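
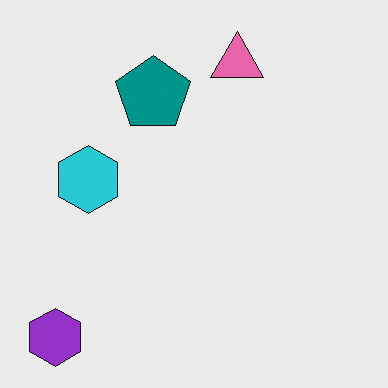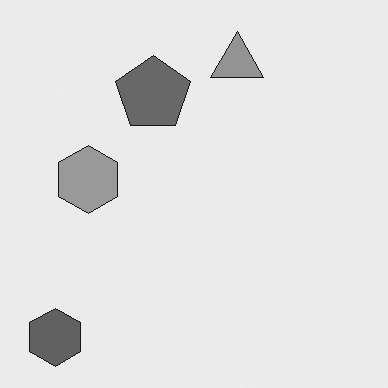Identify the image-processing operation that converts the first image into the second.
The second image is the first converted to grayscale.

All color is removed — every shape is now a shade of grey.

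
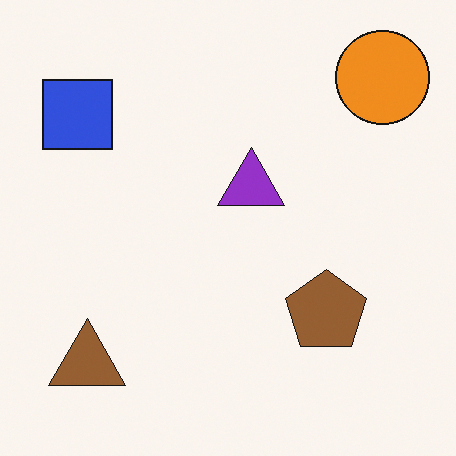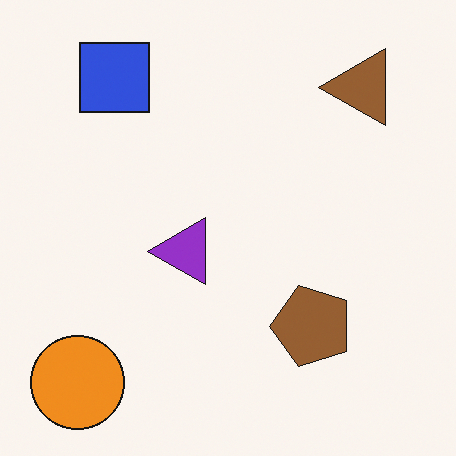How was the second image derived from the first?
The image was transposed (reflected across the top-left ↔ bottom-right diagonal).

Shapes have swapped their row and column positions — what was in the top-right is now in the bottom-left — a diagonal reflection.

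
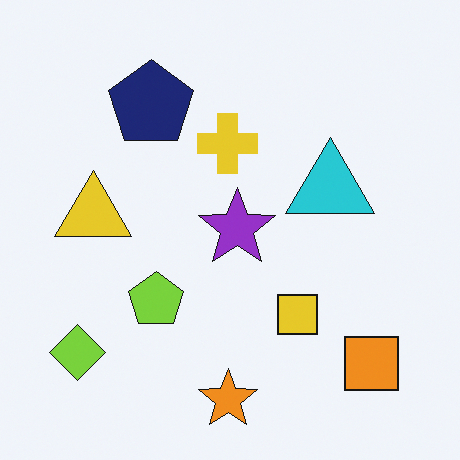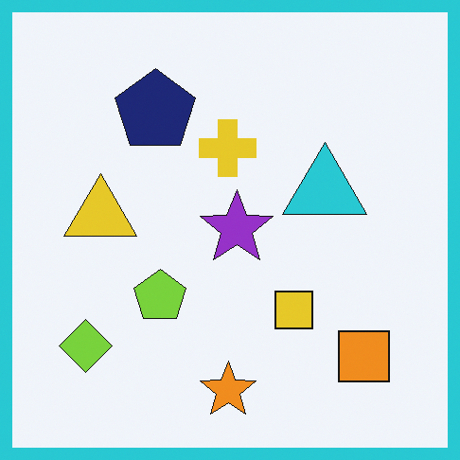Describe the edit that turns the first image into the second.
Framed with a cyan border.

A solid cyan frame runs around the edge of the second image, with the content slightly shrunk inside it.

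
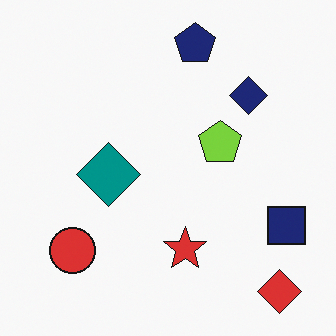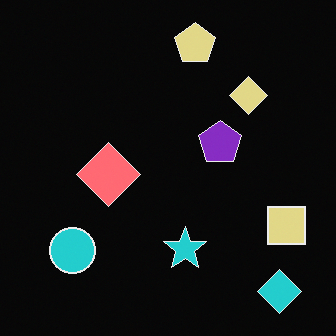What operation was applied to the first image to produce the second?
It was color-inverted (negative).

The light background has become dark and every shape's color is its complement — a photographic negative.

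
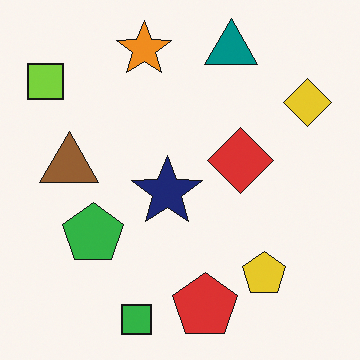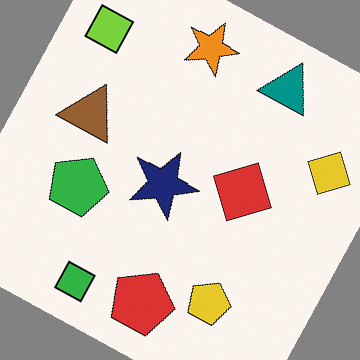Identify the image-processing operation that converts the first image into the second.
The second image is the first rotated clockwise by a clearly visible amount.

Every shape is tilted by the same angle and the image corners show triangular fill wedges — a whole-image rotation by a non-right angle.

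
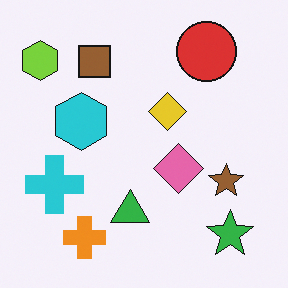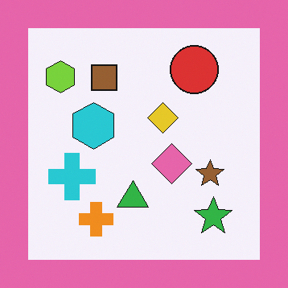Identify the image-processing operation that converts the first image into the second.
Framed with a pink border.

A solid pink frame runs around the edge of the second image, with the content slightly shrunk inside it.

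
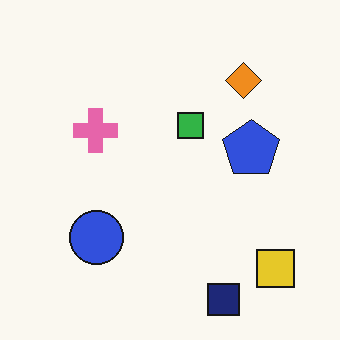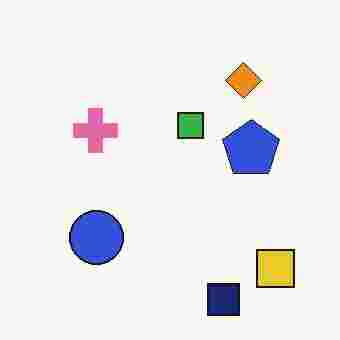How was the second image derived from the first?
The transformation is: degraded with heavy JPEG compression.

Blocky 8×8 compression artifacts appear around shape edges and the flat background shows ringing — characteristic JPEG degradation.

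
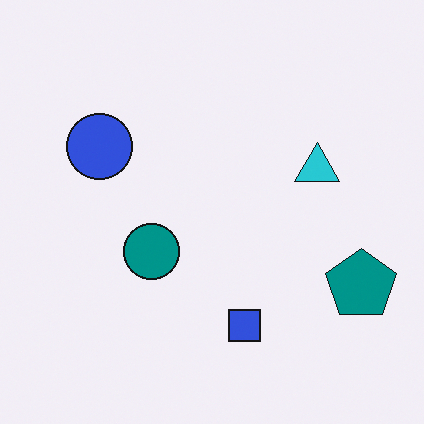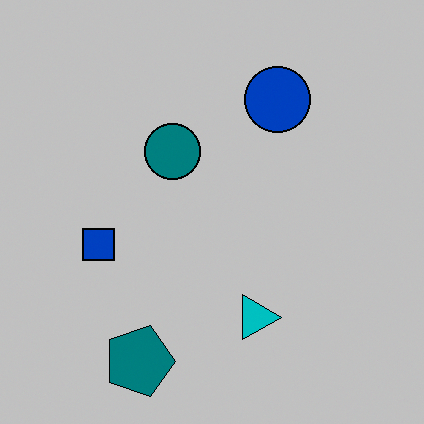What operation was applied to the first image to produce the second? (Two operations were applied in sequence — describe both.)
The second image is the first aggressively posterized, then rotated 90° clockwise.

Each flat color has snapped to a coarser quantized level — most visibly, the near-white background has dropped to a flat grey. The teal pentagon sits in the bottom-right of the first image and the bottom-left of the second — consistent with a whole-image 90° clockwise rotation.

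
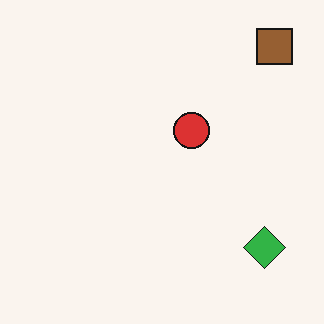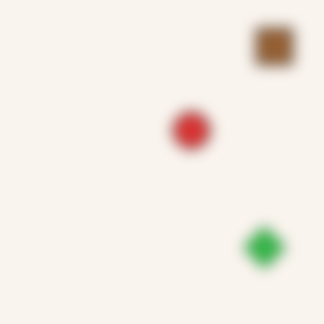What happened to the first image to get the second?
Strongly gaussian-blurred.

Shape edges and outlines are uniformly softened across the whole image.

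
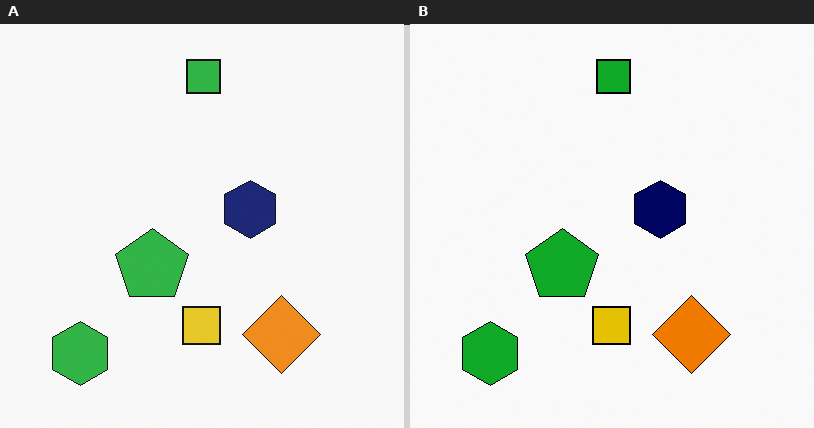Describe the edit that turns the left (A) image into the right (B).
The right (B) image is the left (A) given slightly increased contrast.

Tones are pushed away from mid-grey across the whole image — a global contrast change.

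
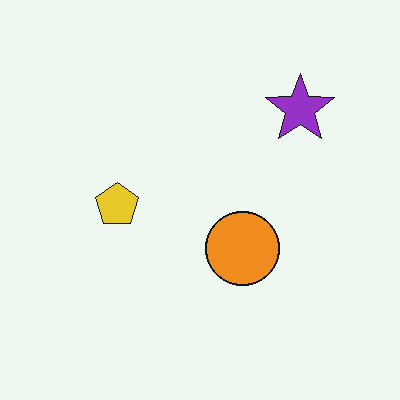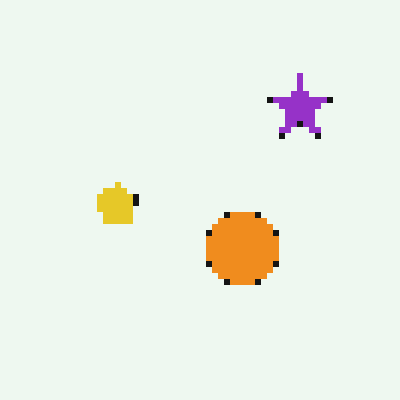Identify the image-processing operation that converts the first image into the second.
The image was pixelated into visible square blocks.

Shapes are reduced to large square blocks; fine edges and outlines are lost — a downscale-then-upscale (mosaic) effect.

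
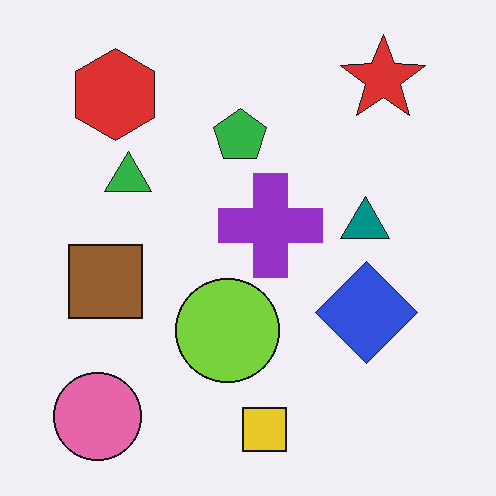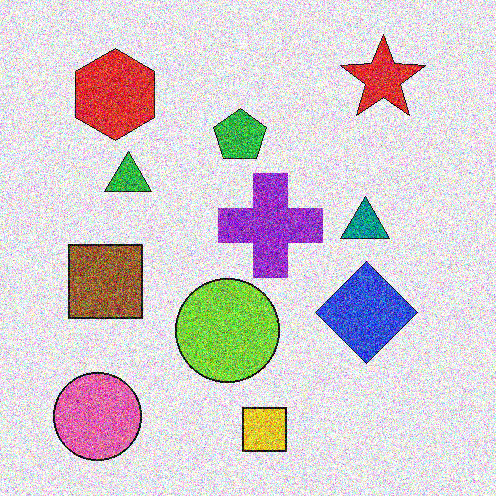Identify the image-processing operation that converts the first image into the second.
It was degraded with a thick layer of grain.

Random speckle covers the whole image, including the flat background.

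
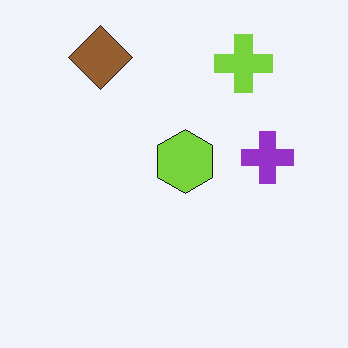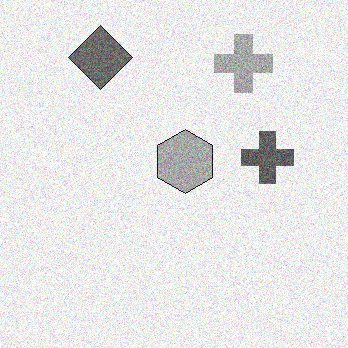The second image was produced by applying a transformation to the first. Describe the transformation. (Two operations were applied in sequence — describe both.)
Converted to grayscale, then degraded with visible gaussian noise.

All color is removed — every shape is now a shade of grey. Random speckle covers the whole image, including the flat background.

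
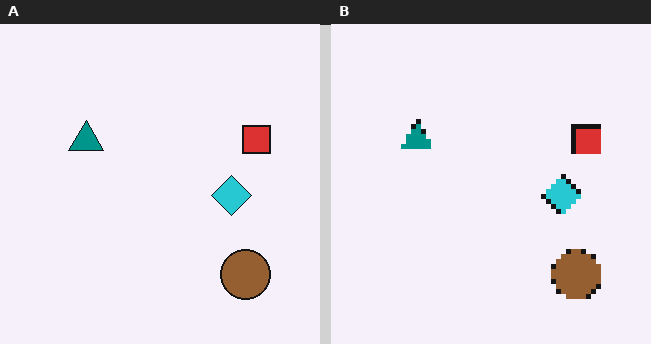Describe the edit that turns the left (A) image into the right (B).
This is the original image lightly pixelated (a mild mosaic effect).

Shapes are reduced to large square blocks; fine edges and outlines are lost — a downscale-then-upscale (mosaic) effect.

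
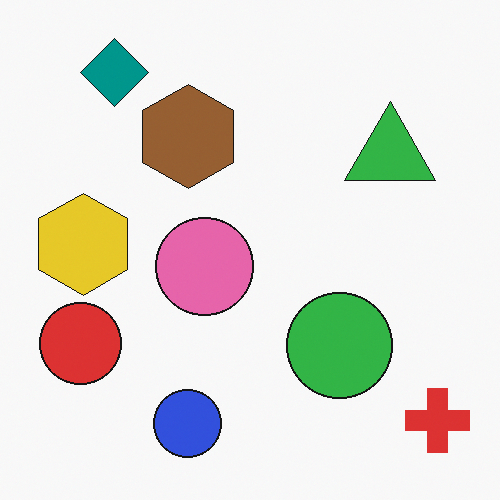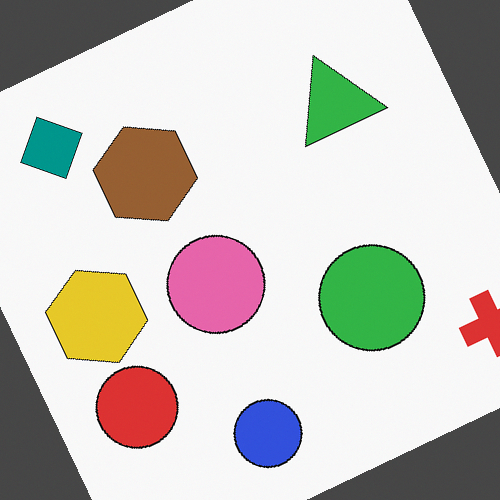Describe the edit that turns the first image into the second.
The image was rotated counter-clockwise by a clearly visible amount.

Every shape is tilted by the same angle and the image corners show triangular fill wedges — a whole-image rotation by a non-right angle.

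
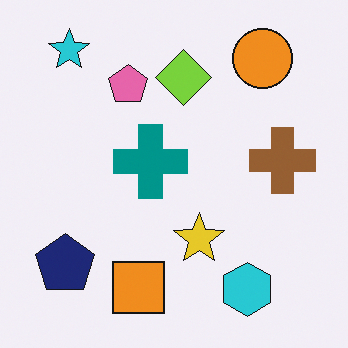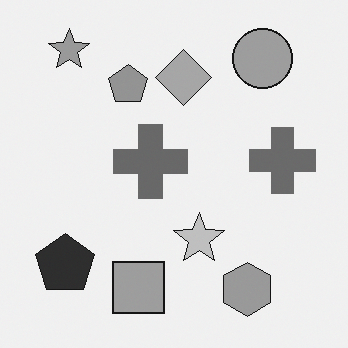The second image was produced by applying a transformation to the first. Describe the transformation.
The second image is the first converted to grayscale.

All color is removed — every shape is now a shade of grey.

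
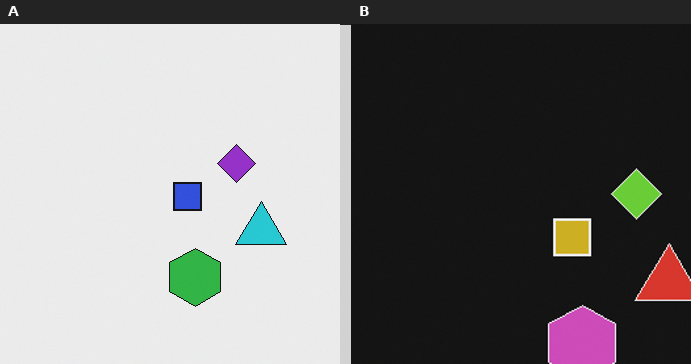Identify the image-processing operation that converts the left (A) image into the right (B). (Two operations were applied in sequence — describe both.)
It was color-inverted (negative), then cropped slightly and scaled back up.

The light background has become dark and every shape's color is its complement — a photographic negative. The visible shapes are larger and the field of view is narrower; shapes near the original edges may be partly or wholly outside the frame — a crop-and-rescale.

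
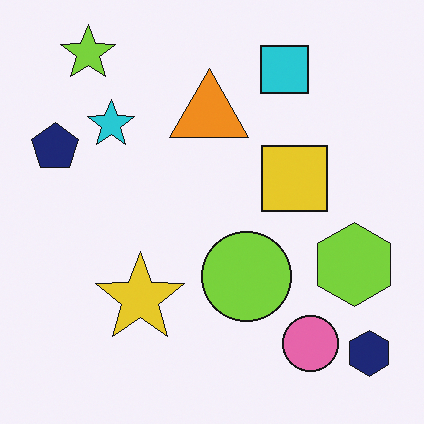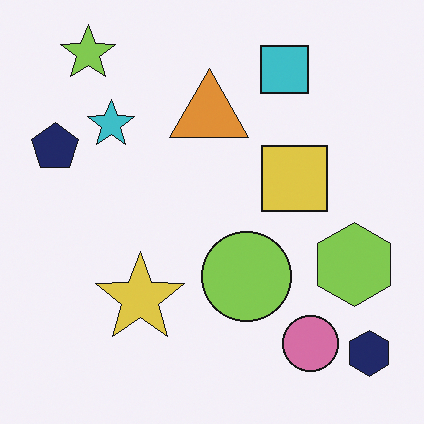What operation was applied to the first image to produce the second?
This is the original image slightly desaturated.

All colors are more muted and greyish — a global saturation change.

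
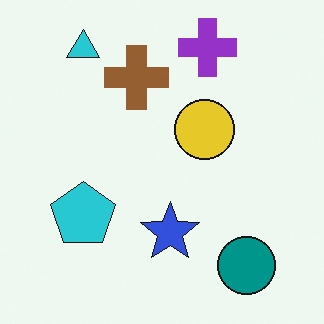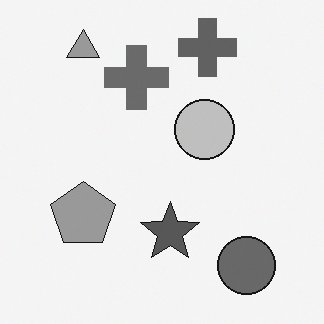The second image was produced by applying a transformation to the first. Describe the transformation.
It was converted to grayscale.

All color is removed — every shape is now a shade of grey.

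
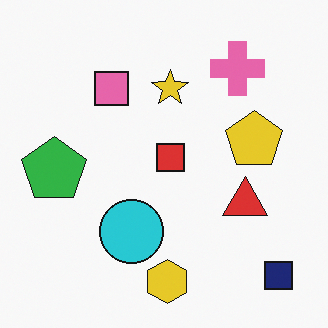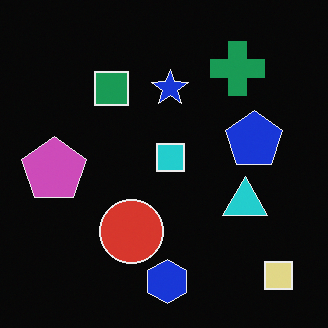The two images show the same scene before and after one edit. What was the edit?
The image was color-inverted (negative).

The light background has become dark and every shape's color is its complement — a photographic negative.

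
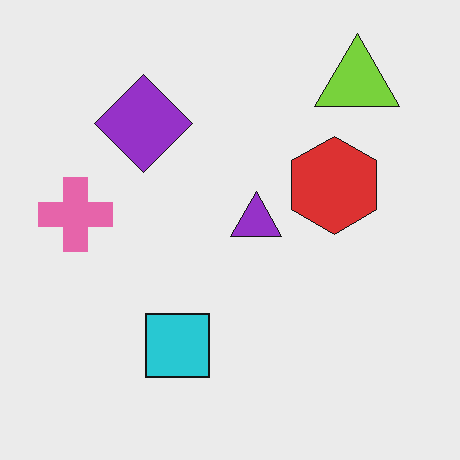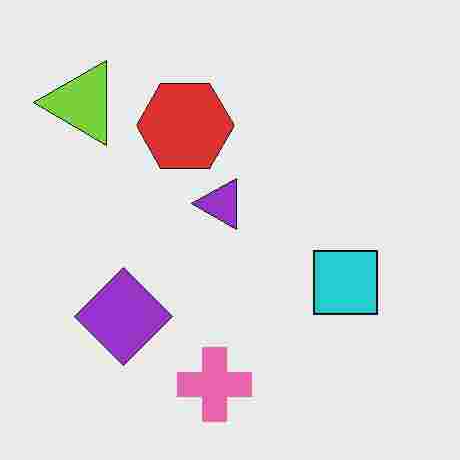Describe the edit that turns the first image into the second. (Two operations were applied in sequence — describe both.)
This is the original image heavily JPEG-compressed with obvious blocking artifacts, then rotated 90° counter-clockwise.

Blocky 8×8 compression artifacts appear around shape edges and the flat background shows ringing — characteristic JPEG degradation. The lime triangle sits in the top-right of the first image and the top-left of the second — consistent with a whole-image 90° counter-clockwise rotation.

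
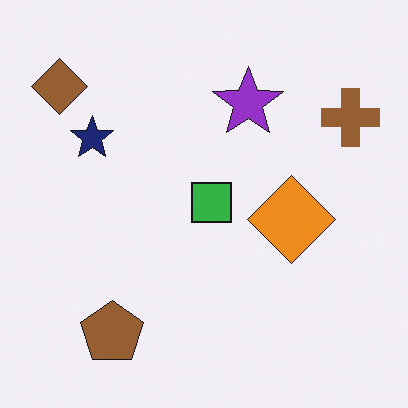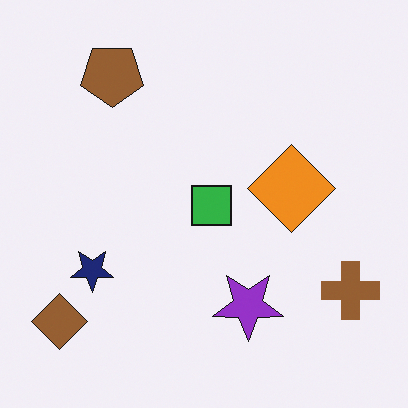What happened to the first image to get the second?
The second image is the first flipped vertically (top ↔ bottom).

The brown pentagon is in the bottom-left of the first image and the top-left of the second — shapes on opposite sides of the horizontal midline have swapped in a mirror flip.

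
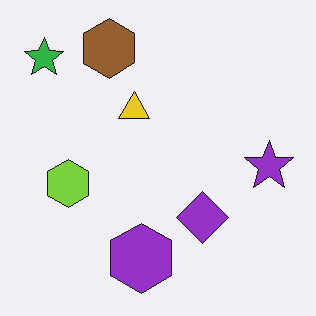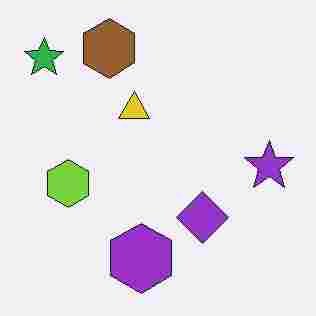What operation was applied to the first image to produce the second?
The transformation is: heavily JPEG-compressed with obvious blocking artifacts.

Blocky 8×8 compression artifacts appear around shape edges and the flat background shows ringing — characteristic JPEG degradation.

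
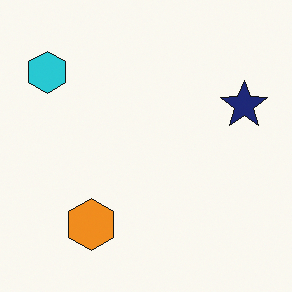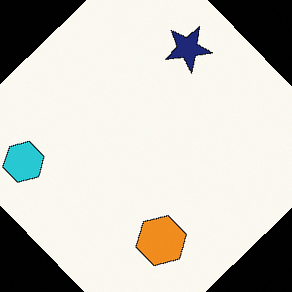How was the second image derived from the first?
It was rotated counter-clockwise by a large amount — several tens of degrees.

Every shape is tilted by the same angle and the image corners show triangular fill wedges — a whole-image rotation by a non-right angle.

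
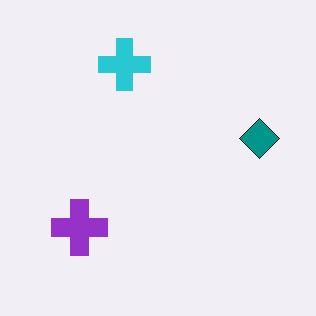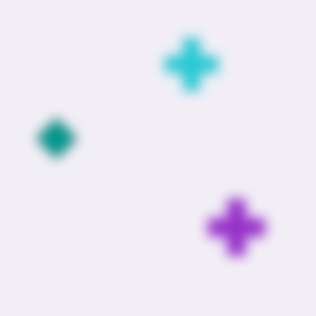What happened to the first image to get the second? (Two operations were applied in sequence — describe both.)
Flipped horizontally (left ↔ right), then heavily blurred.

The teal diamond is in the right of the first image and the left of the second — shapes on opposite sides of the vertical midline have swapped in a mirror flip. Shape edges and outlines are uniformly softened across the whole image.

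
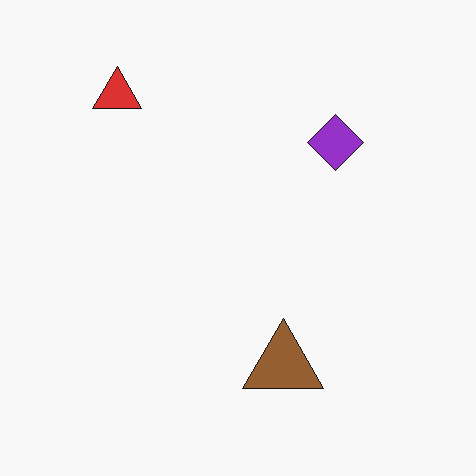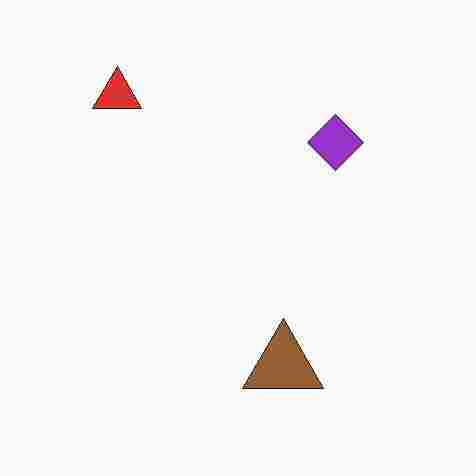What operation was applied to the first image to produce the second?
Degraded with heavy JPEG compression.

Blocky 8×8 compression artifacts appear around shape edges and the flat background shows ringing — characteristic JPEG degradation.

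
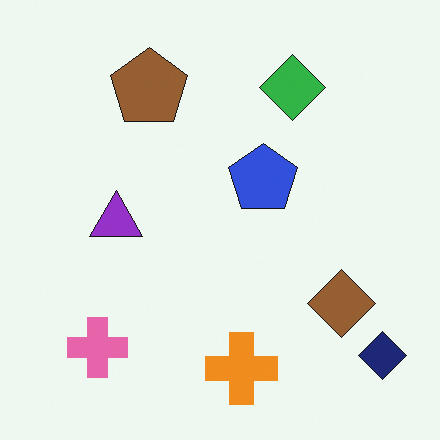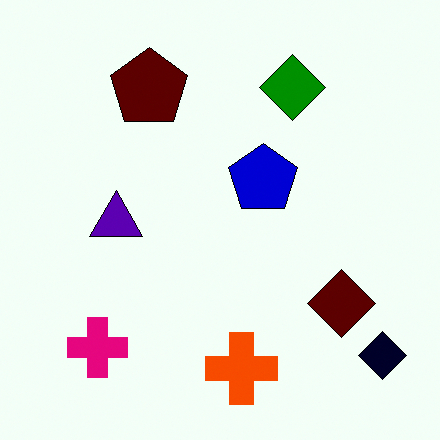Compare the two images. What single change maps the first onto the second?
The image was boosted in contrast.

Tones are pushed away from mid-grey across the whole image — a global contrast change.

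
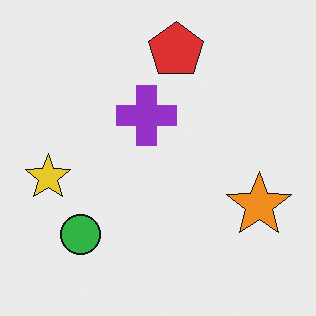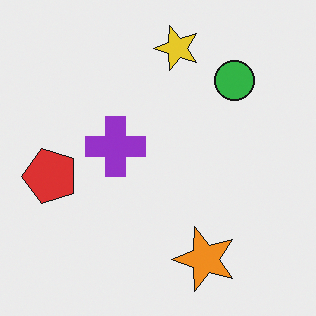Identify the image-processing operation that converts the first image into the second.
The transformation is: transposed (reflected across the top-left ↔ bottom-right diagonal).

Shapes have swapped their row and column positions — what was in the top-right is now in the bottom-left — a diagonal reflection.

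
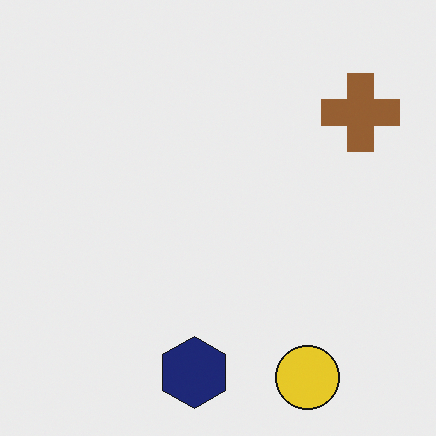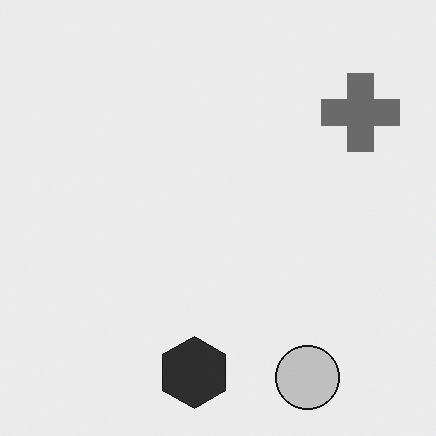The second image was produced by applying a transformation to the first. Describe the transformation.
The transformation is: converted to grayscale.

All color is removed — every shape is now a shade of grey.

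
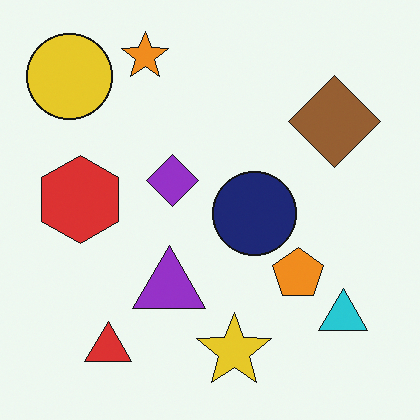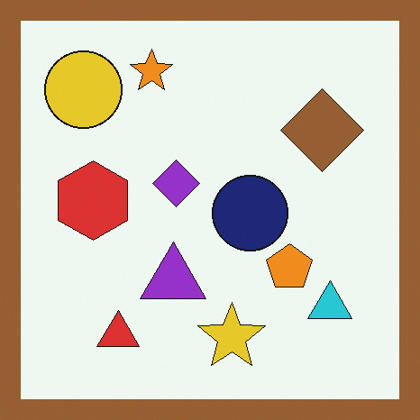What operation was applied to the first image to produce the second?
The transformation is: framed with a brown border.

A solid brown frame runs around the edge of the second image, with the content slightly shrunk inside it.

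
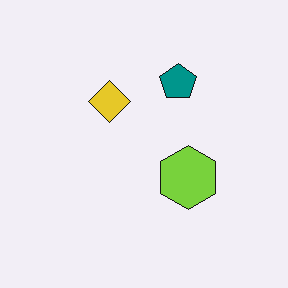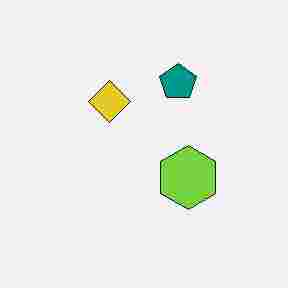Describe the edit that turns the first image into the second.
The second image is the first heavily JPEG-compressed with obvious blocking artifacts.

Blocky 8×8 compression artifacts appear around shape edges and the flat background shows ringing — characteristic JPEG degradation.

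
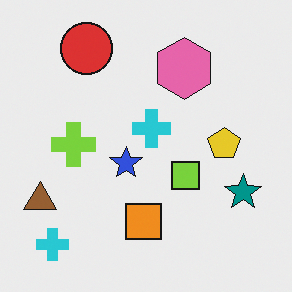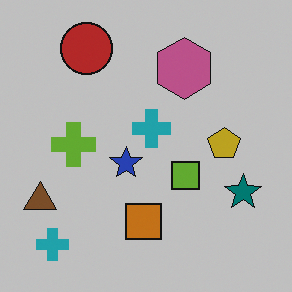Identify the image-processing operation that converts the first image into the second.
The second image is the first darkened a little.

Every pixel — background and shapes alike — is uniformly darkened.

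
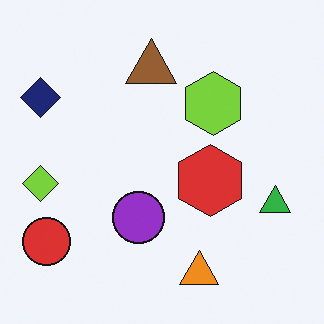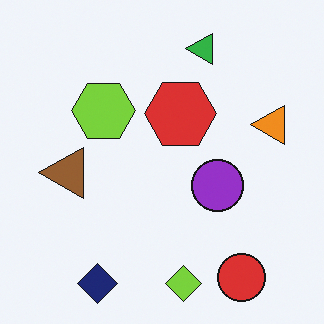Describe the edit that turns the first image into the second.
It was rotated 90° counter-clockwise.

The red circle sits in the bottom-left of the first image and the bottom-right of the second — consistent with a whole-image 90° counter-clockwise rotation.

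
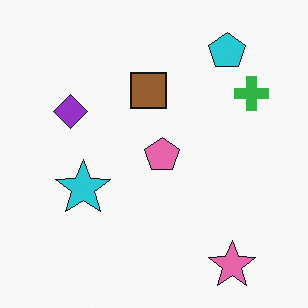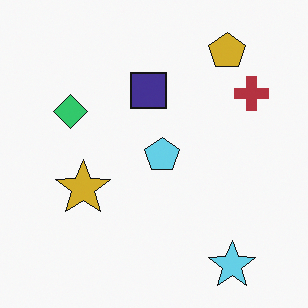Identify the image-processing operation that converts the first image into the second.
The second image is the first hue-shifted through roughly half the color wheel.

Every shape's color has rotated by the same amount around the hue wheel — a uniform hue shift.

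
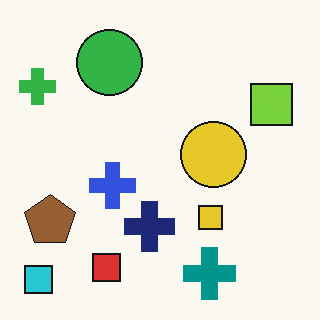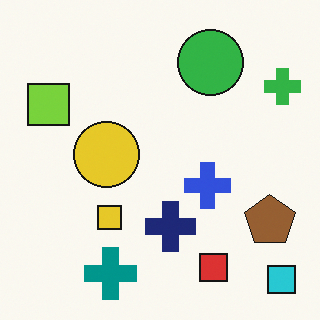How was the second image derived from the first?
Flipped horizontally (left ↔ right).

The green cross is in the top-left of the first image and the top-right of the second — shapes on opposite sides of the vertical midline have swapped in a mirror flip.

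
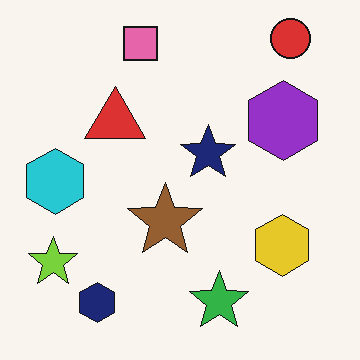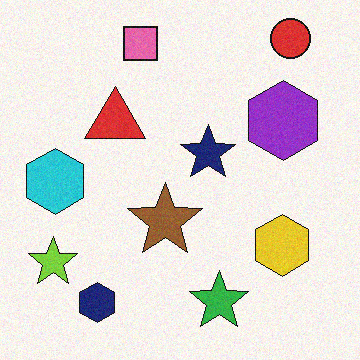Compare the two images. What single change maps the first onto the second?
The transformation is: degraded with light additive noise.

Random speckle covers the whole image, including the flat background.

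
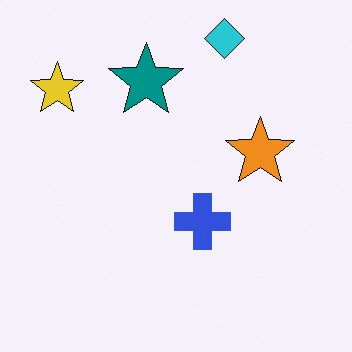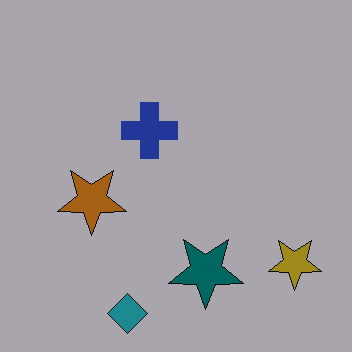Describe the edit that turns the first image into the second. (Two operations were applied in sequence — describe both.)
It was rotated 180°, then substantially darkened.

The yellow star sits in the top-left of the first image and the bottom-right of the second — consistent with a whole-image 180° rotation. Every pixel — background and shapes alike — is uniformly darkened.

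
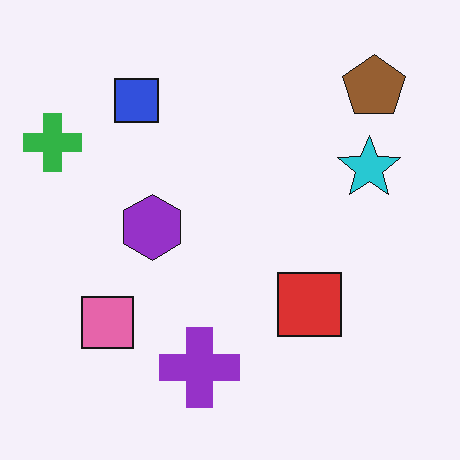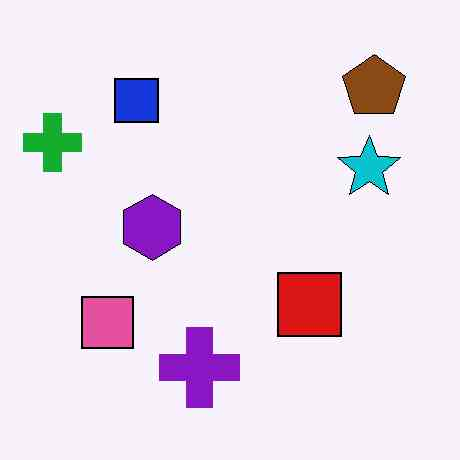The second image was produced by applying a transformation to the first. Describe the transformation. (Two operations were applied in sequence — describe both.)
The image was JPEG-compressed with visible artifacts, then given slightly increased contrast.

Blocky 8×8 compression artifacts appear around shape edges and the flat background shows ringing — characteristic JPEG degradation. Tones are pushed away from mid-grey across the whole image — a global contrast change.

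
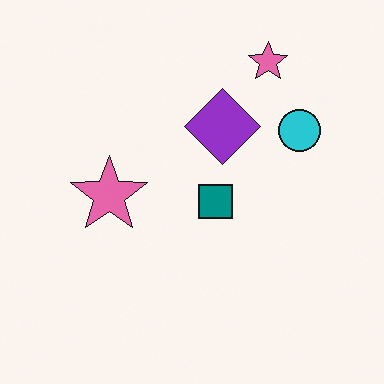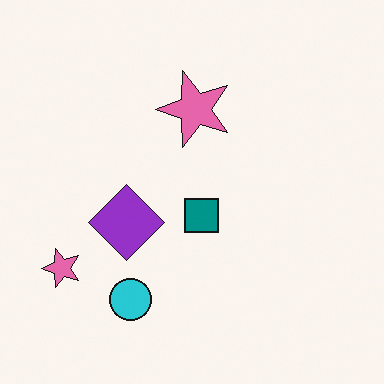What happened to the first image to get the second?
This is the original image transposed (reflected across the top-left ↔ bottom-right diagonal).

Shapes have swapped their row and column positions — what was in the top-right is now in the bottom-left — a diagonal reflection.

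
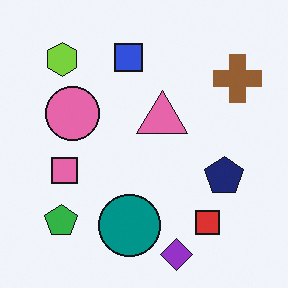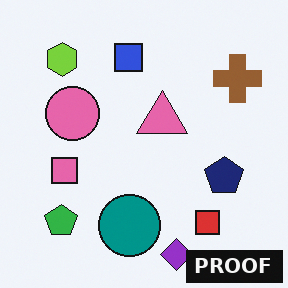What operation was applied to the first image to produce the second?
Watermarked with the text "PROOF" in the lower-right corner.

A dark label reading "PROOF" appears in the lower-right corner.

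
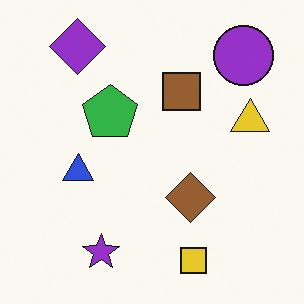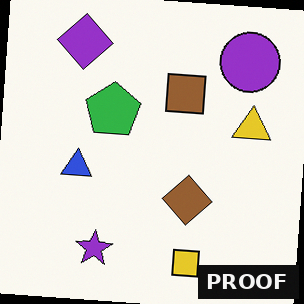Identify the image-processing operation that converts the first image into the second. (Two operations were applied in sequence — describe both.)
The image was rotated clockwise by a small amount, then watermarked with the text "PROOF" in the lower-right corner.

Every shape is tilted by the same angle and the image corners show triangular fill wedges — a whole-image rotation by a non-right angle. A dark label reading "PROOF" appears in the lower-right corner.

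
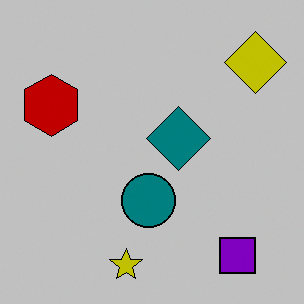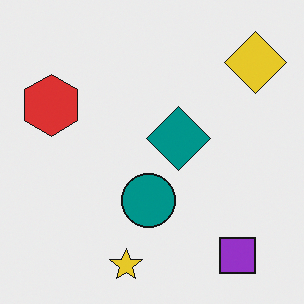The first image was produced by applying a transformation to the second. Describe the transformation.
The first image is the second aggressively posterized.

Each flat color has snapped to a coarser quantized level — most visibly, the near-white background has dropped to a flat grey.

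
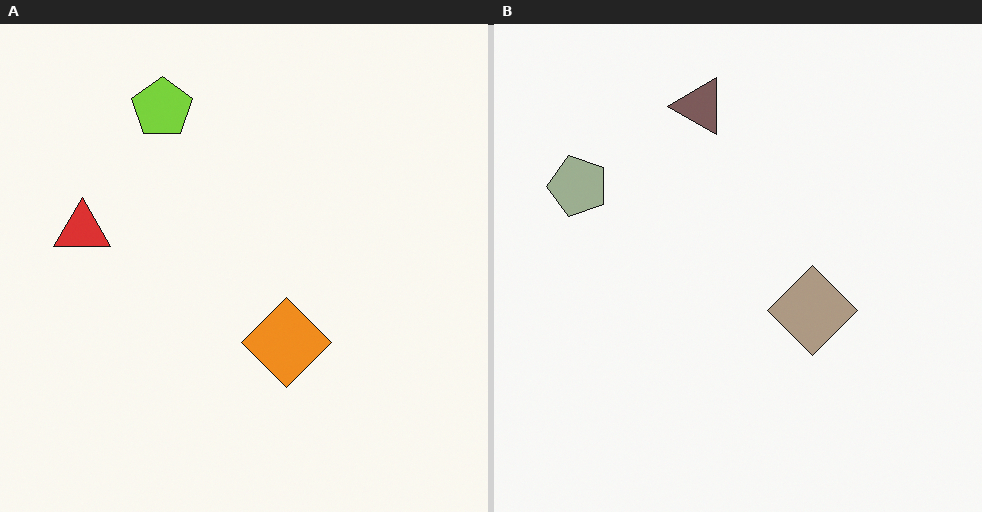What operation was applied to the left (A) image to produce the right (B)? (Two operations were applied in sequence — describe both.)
Transposed (reflected across the top-left ↔ bottom-right diagonal), then heavily desaturated.

Shapes have swapped their row and column positions — what was in the top-right is now in the bottom-left — a diagonal reflection. All colors are more muted and greyish — a global saturation change.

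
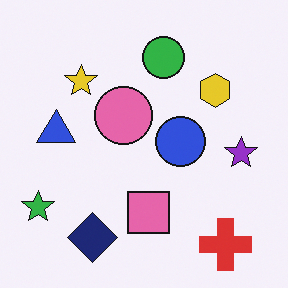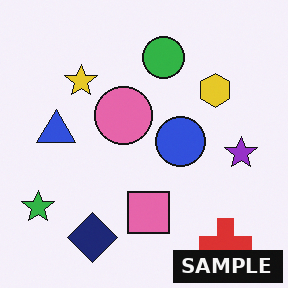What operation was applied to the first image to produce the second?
The second image is the first watermarked with the text "SAMPLE" in the lower-right corner.

A dark label reading "SAMPLE" appears in the lower-right corner.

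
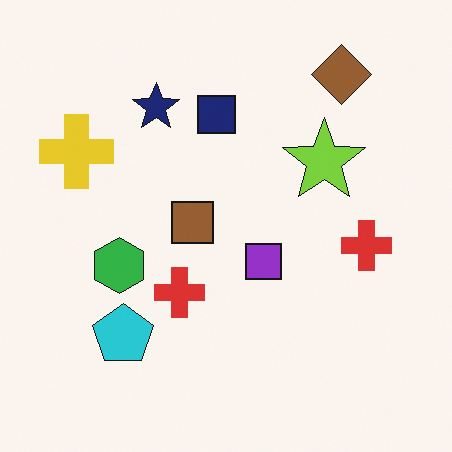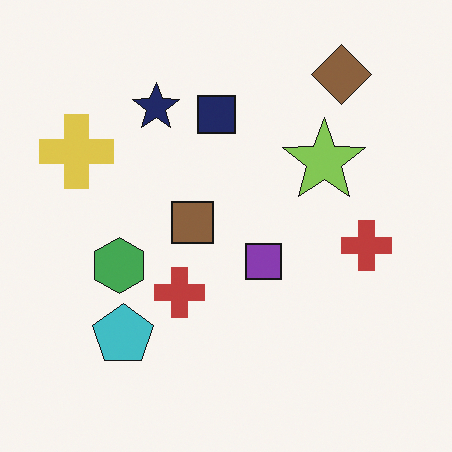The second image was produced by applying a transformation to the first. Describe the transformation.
This is the original image slightly desaturated.

All colors are more muted and greyish — a global saturation change.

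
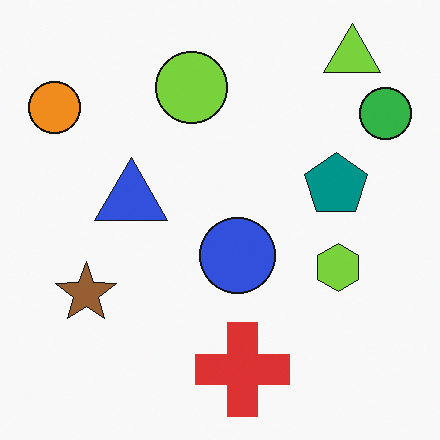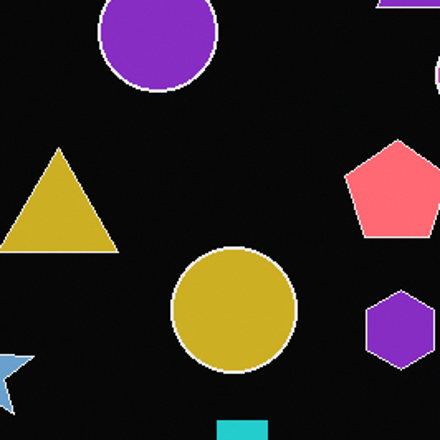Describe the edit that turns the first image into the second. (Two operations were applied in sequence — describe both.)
The image was cropped tightly and scaled back up, then color-inverted (negative).

The visible shapes are larger and the field of view is narrower; shapes near the original edges may be partly or wholly outside the frame — a crop-and-rescale. The light background has become dark and every shape's color is its complement — a photographic negative.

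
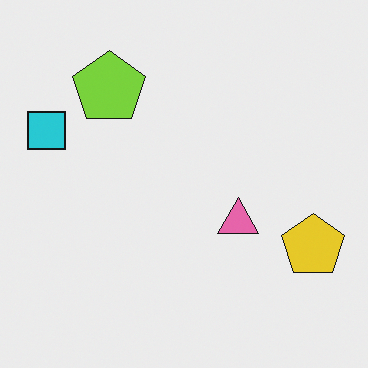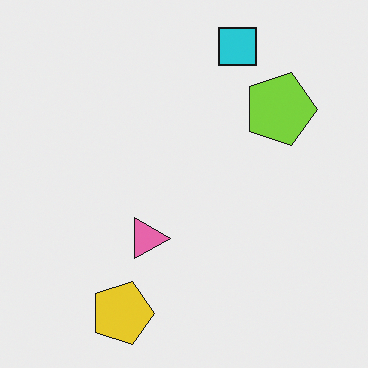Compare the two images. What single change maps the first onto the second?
The image was rotated 90° clockwise.

The cyan square sits in the left of the first image and the top of the second — consistent with a whole-image 90° clockwise rotation.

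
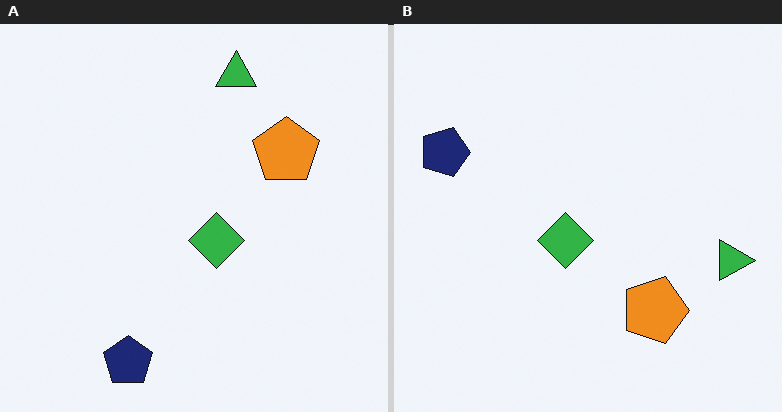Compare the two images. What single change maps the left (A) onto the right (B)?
Rotated 90° clockwise.

The navy pentagon sits in the bottom-left of the left (A) image and the top-left of the right (B) — consistent with a whole-image 90° clockwise rotation.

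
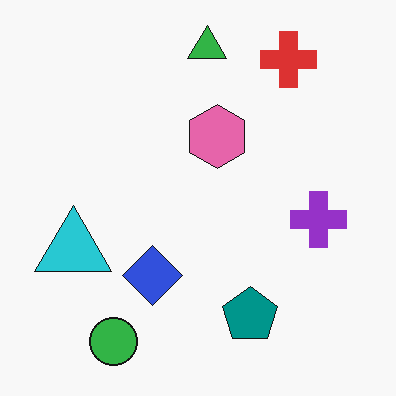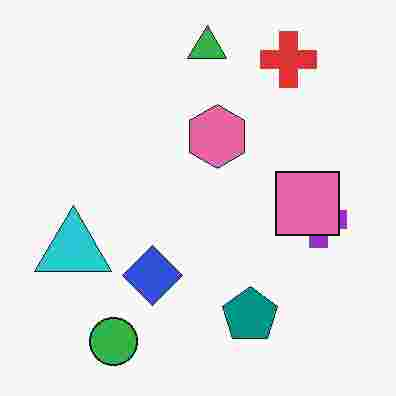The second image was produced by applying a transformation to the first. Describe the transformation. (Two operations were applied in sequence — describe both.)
The image was heavily JPEG-compressed with obvious blocking artifacts, then overlaid with an additional pink square.

Blocky 8×8 compression artifacts appear around shape edges and the flat background shows ringing — characteristic JPEG degradation. A pink square appears in the second image that is absent from the first.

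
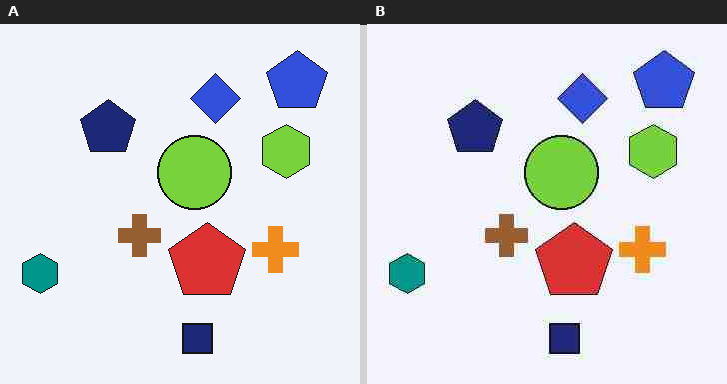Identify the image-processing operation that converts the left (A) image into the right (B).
This is the original image degraded with heavy JPEG compression.

Blocky 8×8 compression artifacts appear around shape edges and the flat background shows ringing — characteristic JPEG degradation.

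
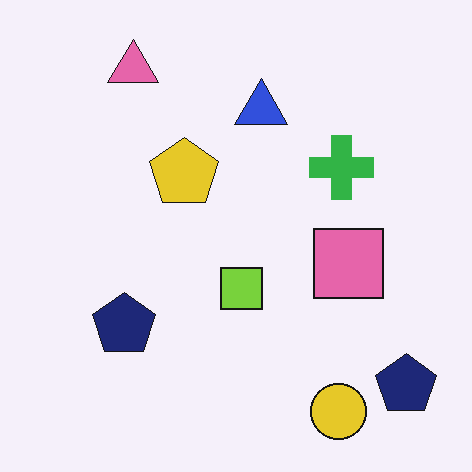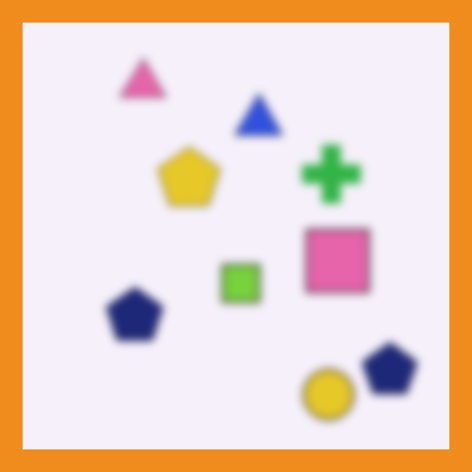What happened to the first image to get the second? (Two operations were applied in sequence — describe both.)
It was moderately blurred, then framed with a orange border.

Shape edges and outlines are uniformly softened across the whole image. A solid orange frame runs around the edge of the second image, with the content slightly shrunk inside it.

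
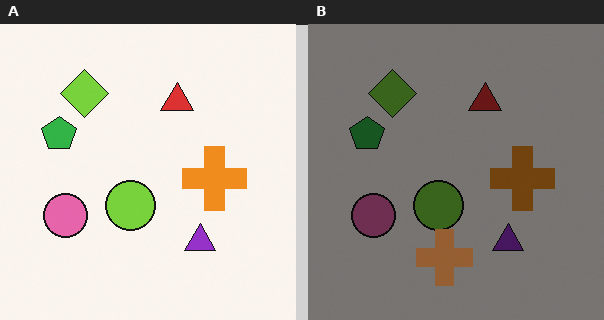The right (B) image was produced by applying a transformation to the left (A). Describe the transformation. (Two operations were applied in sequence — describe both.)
It was substantially darkened, then overlaid with an additional brown cross.

Every pixel — background and shapes alike — is uniformly darkened. A brown cross appears in the right (B) image that is absent from the left (A).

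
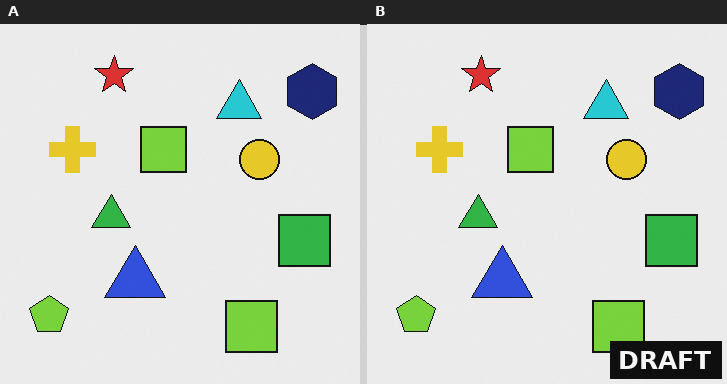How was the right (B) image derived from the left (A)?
This is the original image watermarked with the text "DRAFT" in the lower-right corner.

A dark label reading "DRAFT" appears in the lower-right corner.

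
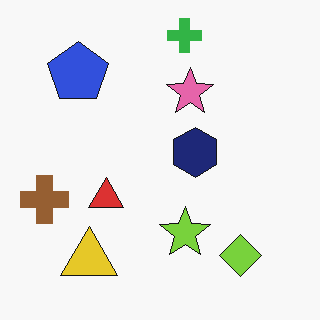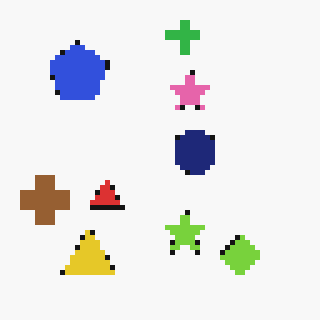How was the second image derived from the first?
The image was lightly pixelated (a mild mosaic effect).

Shapes are reduced to large square blocks; fine edges and outlines are lost — a downscale-then-upscale (mosaic) effect.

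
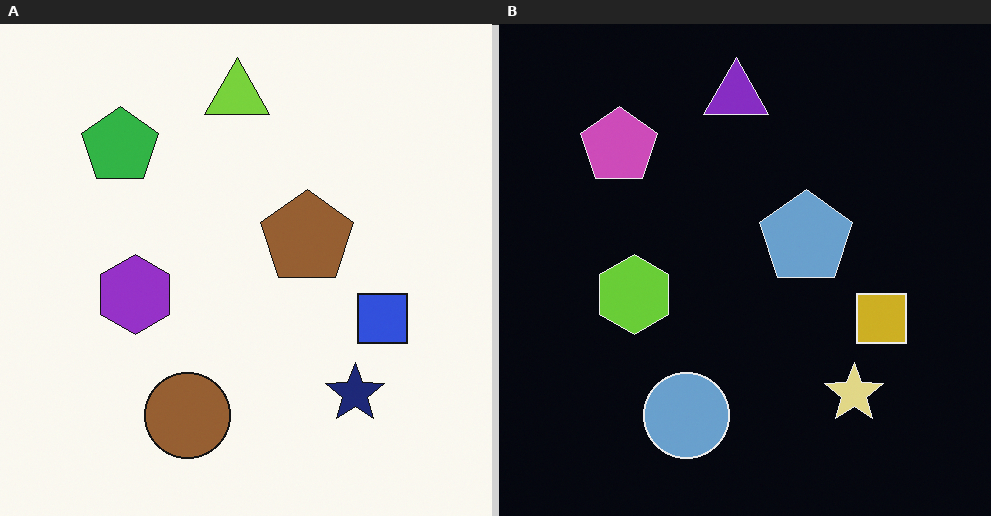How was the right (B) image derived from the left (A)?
The right (B) image is the left (A) color-inverted (negative).

The light background has become dark and every shape's color is its complement — a photographic negative.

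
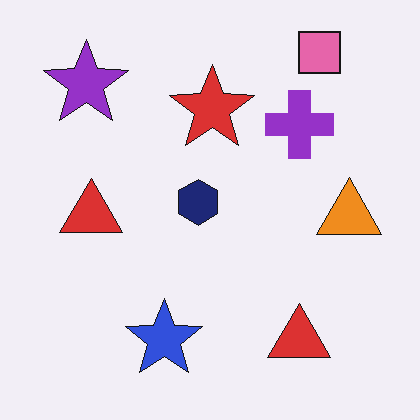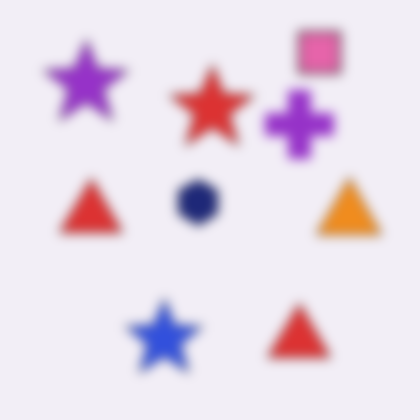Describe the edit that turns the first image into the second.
Strongly gaussian-blurred.

Shape edges and outlines are uniformly softened across the whole image.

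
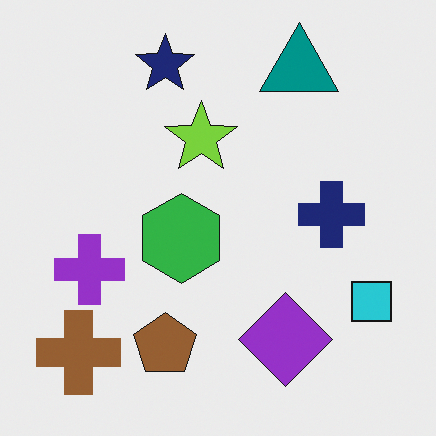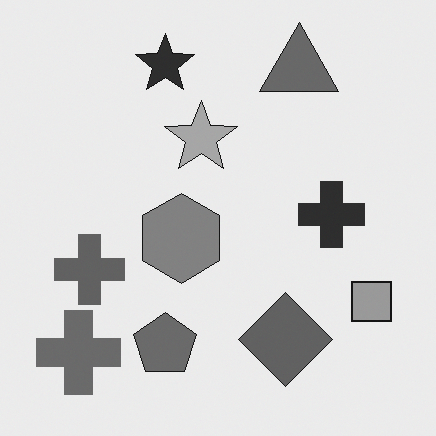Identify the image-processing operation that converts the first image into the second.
The transformation is: converted to grayscale.

All color is removed — every shape is now a shade of grey.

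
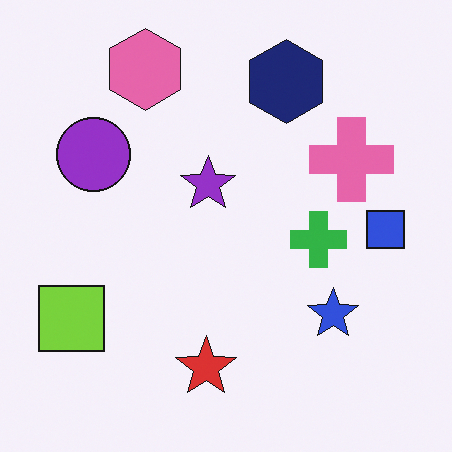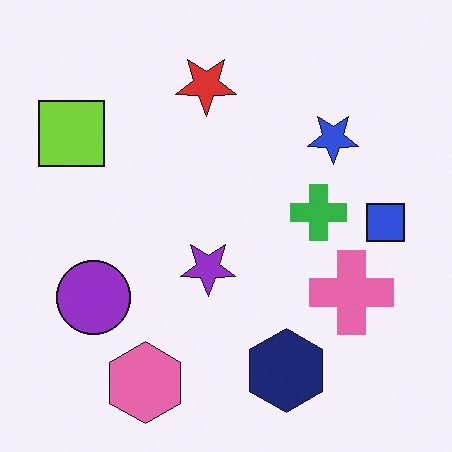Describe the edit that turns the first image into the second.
Flipped vertically (top ↔ bottom).

The pink hexagon is in the top-left of the first image and the bottom-left of the second — shapes on opposite sides of the horizontal midline have swapped in a mirror flip.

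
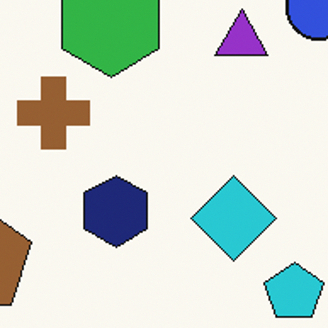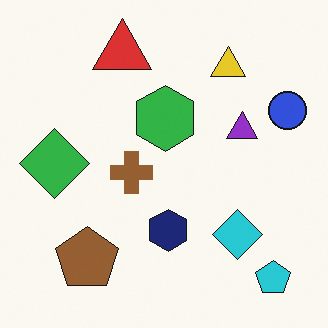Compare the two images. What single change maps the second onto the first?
It was cropped to a noticeably smaller region and rescaled.

The visible shapes are larger and the field of view is narrower; shapes near the original edges may be partly or wholly outside the frame — a crop-and-rescale.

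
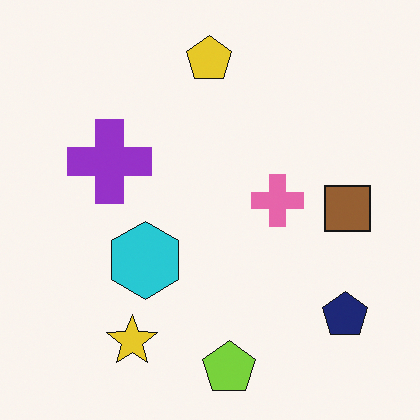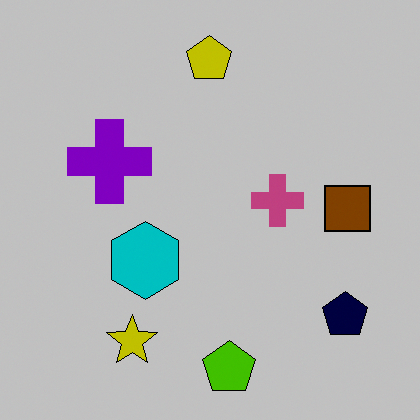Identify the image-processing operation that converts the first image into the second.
It was heavily posterized to just a handful of flat colors.

Each flat color has snapped to a coarser quantized level — most visibly, the near-white background has dropped to a flat grey.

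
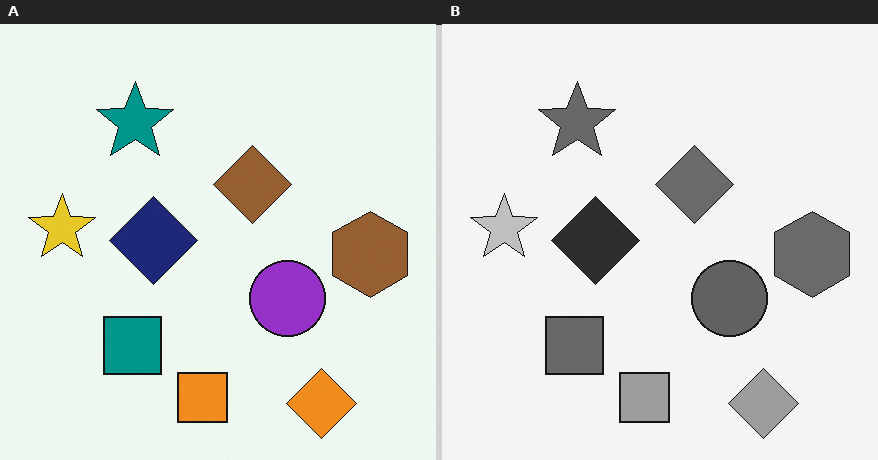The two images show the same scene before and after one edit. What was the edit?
It was converted to grayscale.

All color is removed — every shape is now a shade of grey.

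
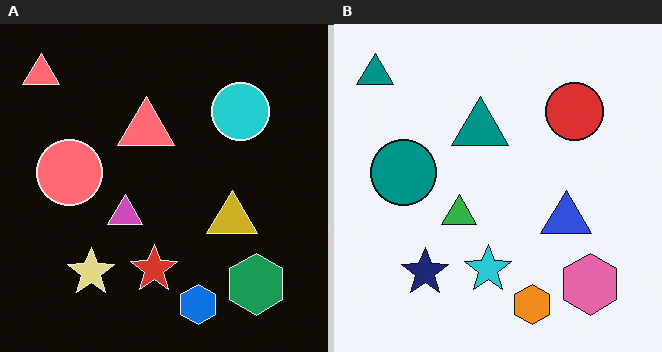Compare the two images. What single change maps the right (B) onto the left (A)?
The transformation is: color-inverted (negative).

The light background has become dark and every shape's color is its complement — a photographic negative.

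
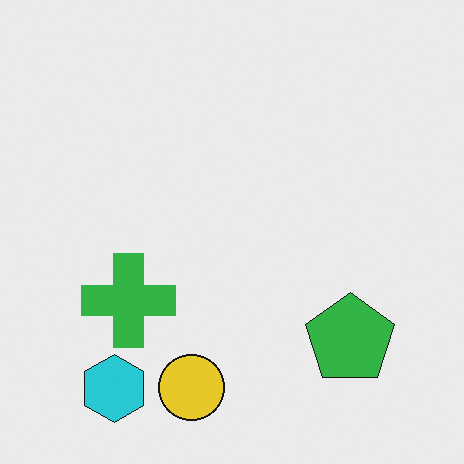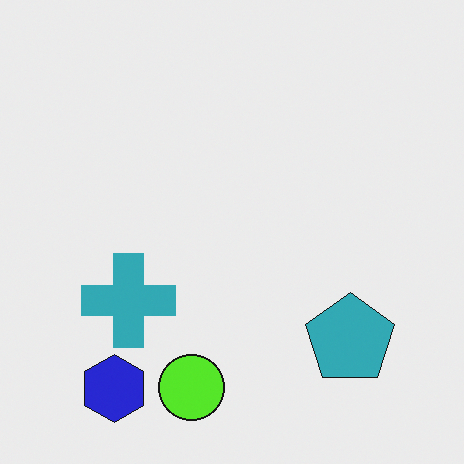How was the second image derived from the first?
This is the original image hue-shifted by a small amount.

Every shape's color has rotated by the same amount around the hue wheel — a uniform hue shift.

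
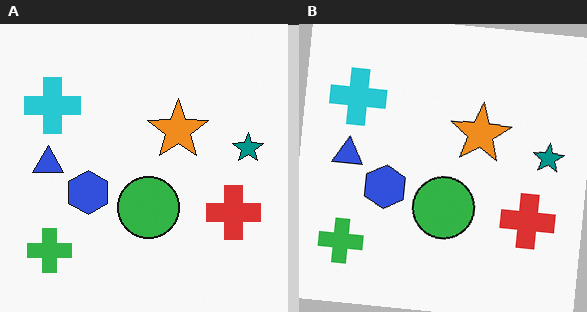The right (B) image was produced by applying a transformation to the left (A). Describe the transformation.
Rotated clockwise by a few degrees.

Every shape is tilted by the same angle and the image corners show triangular fill wedges — a whole-image rotation by a non-right angle.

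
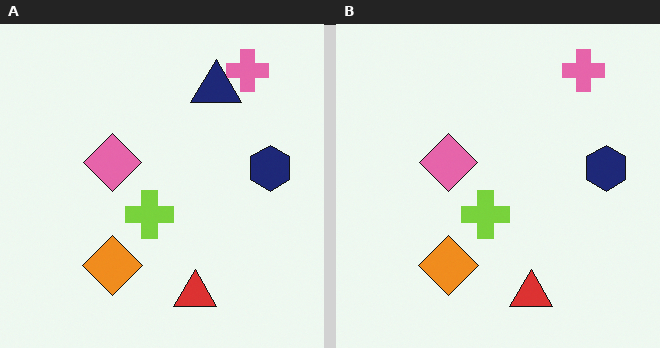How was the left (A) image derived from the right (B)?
The image was overlaid with an additional navy triangle.

A navy triangle appears in the left (A) image that is absent from the right (B).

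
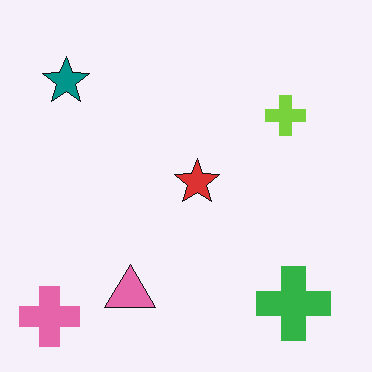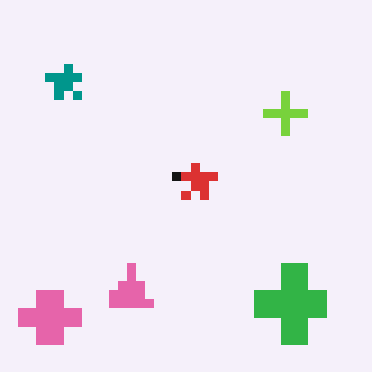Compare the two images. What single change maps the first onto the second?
The second image is the first heavily pixelated into large blocks.

Shapes are reduced to large square blocks; fine edges and outlines are lost — a downscale-then-upscale (mosaic) effect.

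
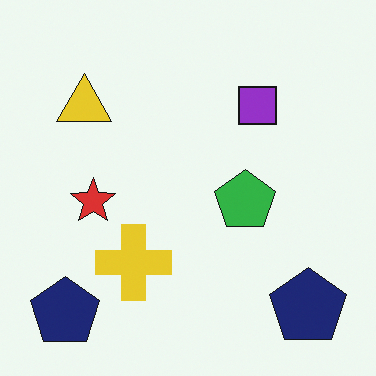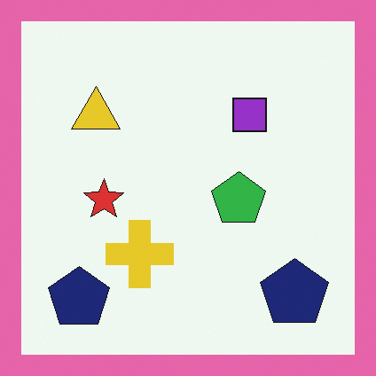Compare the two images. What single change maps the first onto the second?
It was framed with a pink border.

A solid pink frame runs around the edge of the second image, with the content slightly shrunk inside it.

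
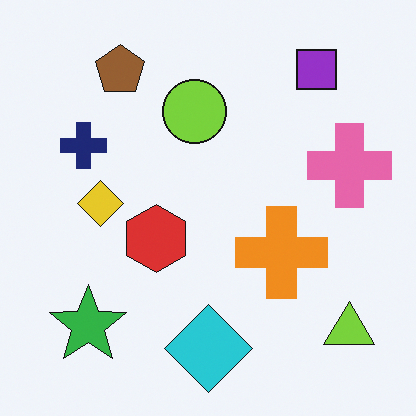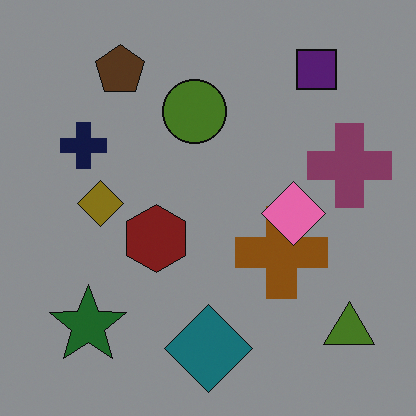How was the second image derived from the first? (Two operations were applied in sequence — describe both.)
Noticeably darkened, then overlaid with an additional pink diamond.

Every pixel — background and shapes alike — is uniformly darkened. A pink diamond appears in the second image that is absent from the first.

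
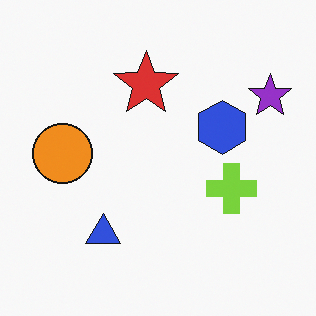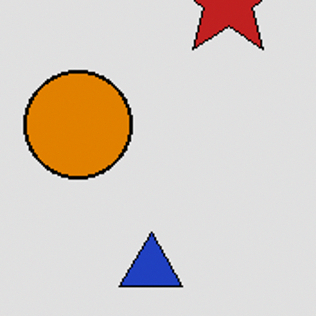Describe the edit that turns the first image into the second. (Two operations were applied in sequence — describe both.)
Posterized to a reduced palette, then cropped to a noticeably smaller region and rescaled.

Each flat color has snapped to a coarser quantized level — most visibly, the near-white background has dropped to a flat grey. The visible shapes are larger and the field of view is narrower; shapes near the original edges may be partly or wholly outside the frame — a crop-and-rescale.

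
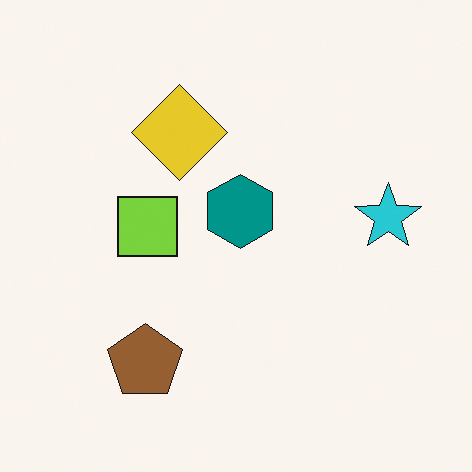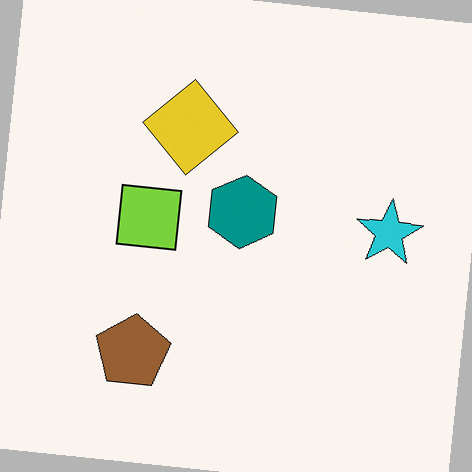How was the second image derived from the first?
This is the original image rotated clockwise by a slight angle.

Every shape is tilted by the same angle and the image corners show triangular fill wedges — a whole-image rotation by a non-right angle.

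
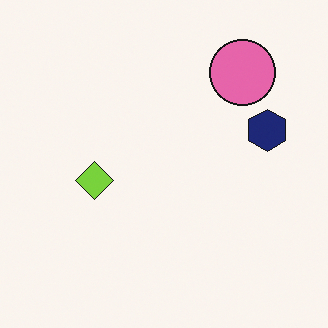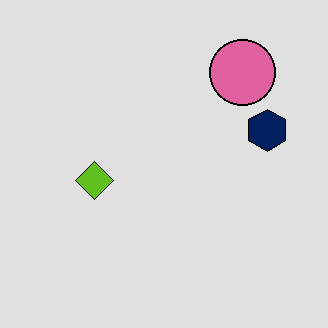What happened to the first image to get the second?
The image was posterized to a reduced palette.

Each flat color has snapped to a coarser quantized level — most visibly, the near-white background has dropped to a flat grey.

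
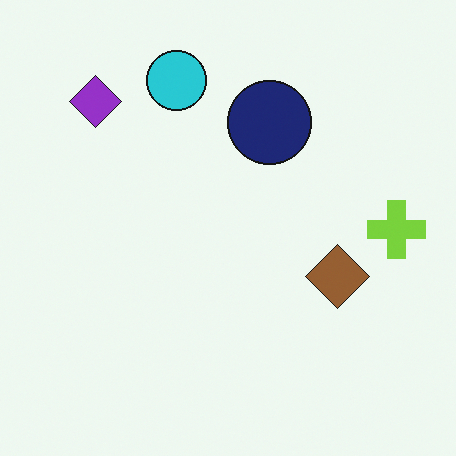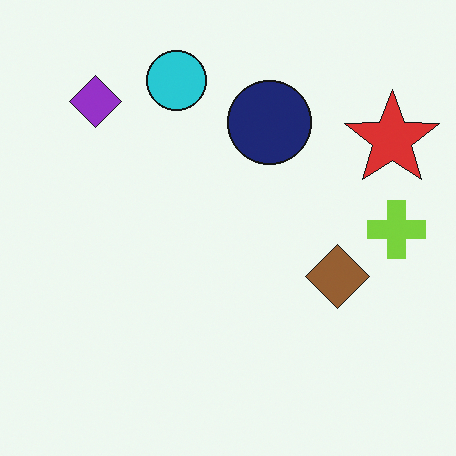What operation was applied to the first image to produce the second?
The second image is the first overlaid with an additional red star.

A red star appears in the second image that is absent from the first.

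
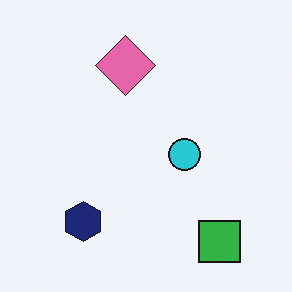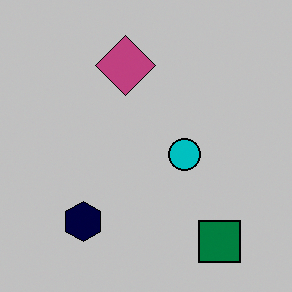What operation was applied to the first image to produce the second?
The second image is the first heavily posterized to just a handful of flat colors.

Each flat color has snapped to a coarser quantized level — most visibly, the near-white background has dropped to a flat grey.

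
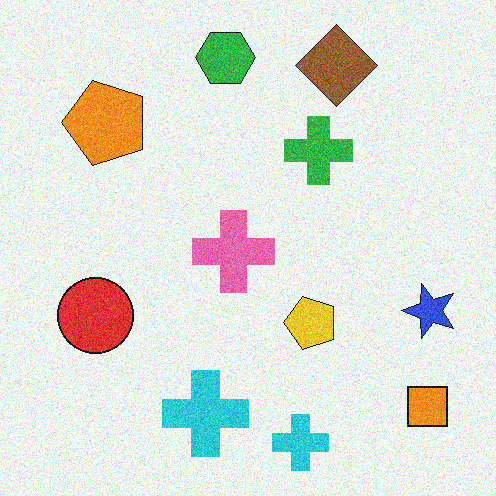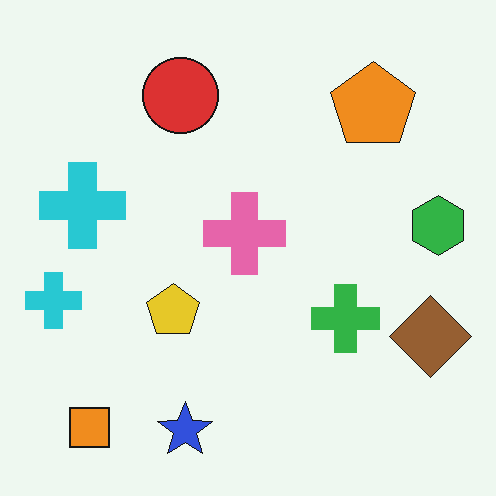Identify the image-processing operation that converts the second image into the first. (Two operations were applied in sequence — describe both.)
It was degraded with visible gaussian noise, then rotated 90° counter-clockwise.

Random speckle covers the whole image, including the flat background. The orange square sits in the bottom-left of the second image and the bottom-right of the first — consistent with a whole-image 90° counter-clockwise rotation.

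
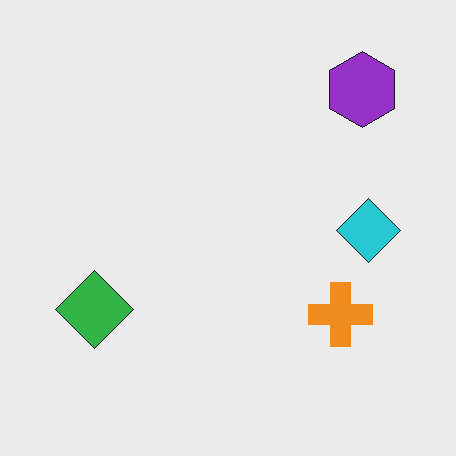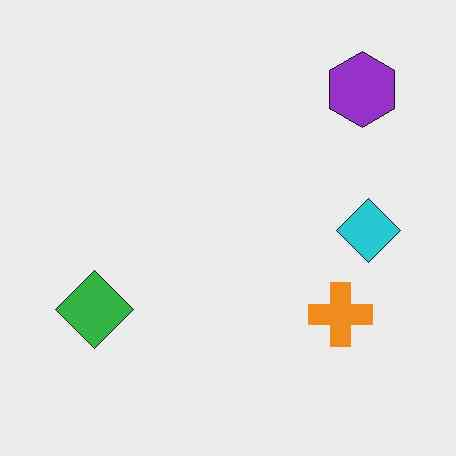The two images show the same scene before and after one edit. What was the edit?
The transformation is: given moderate JPEG compression.

Blocky 8×8 compression artifacts appear around shape edges and the flat background shows ringing — characteristic JPEG degradation.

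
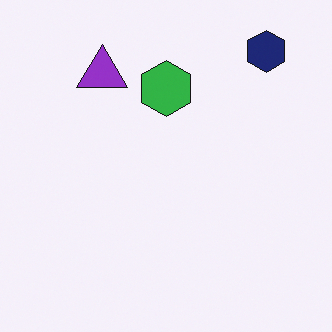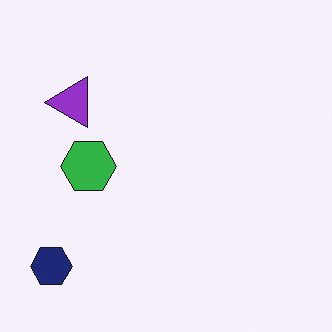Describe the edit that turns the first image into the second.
The image was transposed (reflected across the top-left ↔ bottom-right diagonal).

Shapes have swapped their row and column positions — what was in the top-right is now in the bottom-left — a diagonal reflection.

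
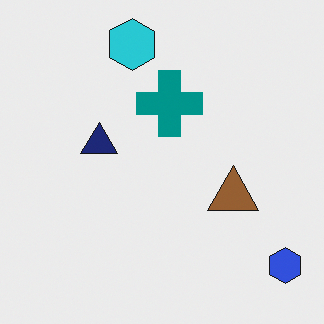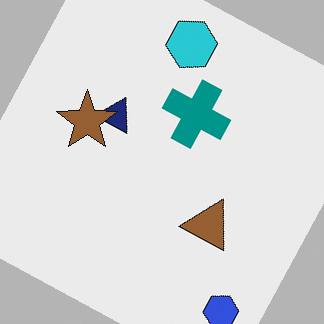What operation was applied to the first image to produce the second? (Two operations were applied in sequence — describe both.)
It was rotated clockwise by a moderate amount, then overlaid with an additional brown star.

Every shape is tilted by the same angle and the image corners show triangular fill wedges — a whole-image rotation by a non-right angle. A brown star appears in the second image that is absent from the first.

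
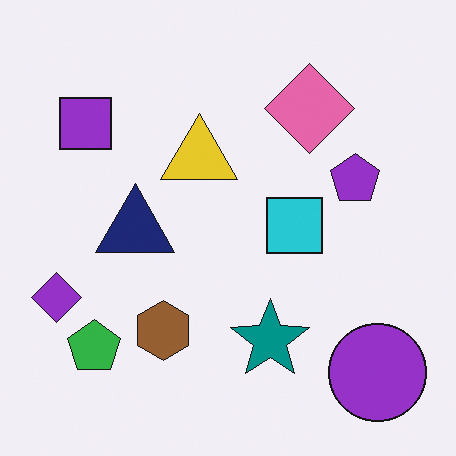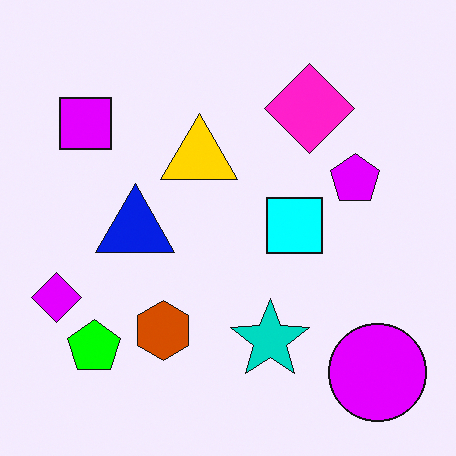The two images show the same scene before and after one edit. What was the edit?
The transformation is: made much more vivid (saturation change).

All colors are more vivid — a global saturation change.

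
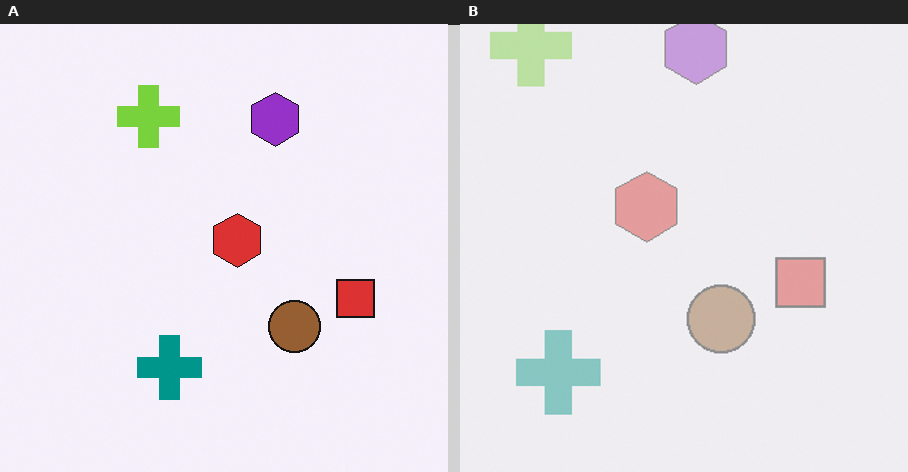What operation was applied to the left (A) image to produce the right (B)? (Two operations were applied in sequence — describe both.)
Given much lower contrast, then cropped slightly and scaled back up.

Tones are pushed toward mid-grey across the whole image — a global contrast change. The visible shapes are larger and the field of view is narrower; shapes near the original edges may be partly or wholly outside the frame — a crop-and-rescale.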